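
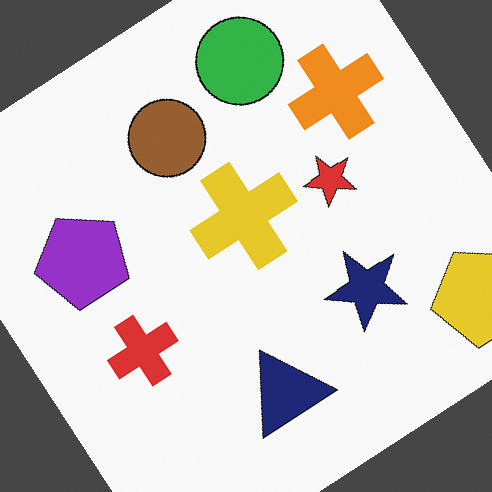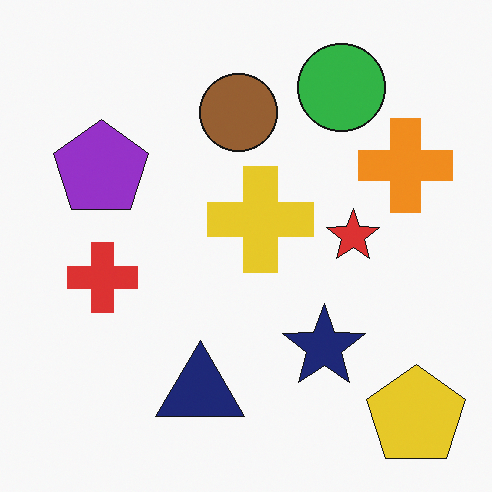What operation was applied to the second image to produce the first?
It was rotated counter-clockwise by a large amount — several tens of degrees.

Every shape is tilted by the same angle and the image corners show triangular fill wedges — a whole-image rotation by a non-right angle.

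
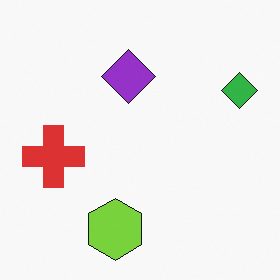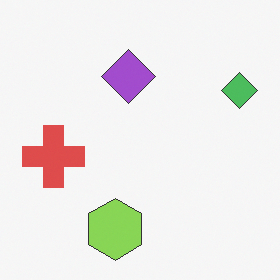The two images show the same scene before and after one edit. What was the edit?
It was given slightly reduced contrast.

Tones are pushed toward mid-grey across the whole image — a global contrast change.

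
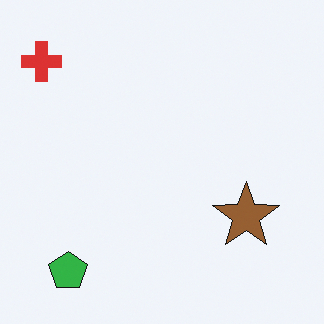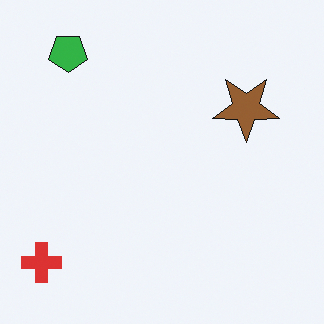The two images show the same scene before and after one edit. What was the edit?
It was flipped vertically (top ↔ bottom).

The green pentagon is in the bottom-left of the first image and the top-left of the second — shapes on opposite sides of the horizontal midline have swapped in a mirror flip.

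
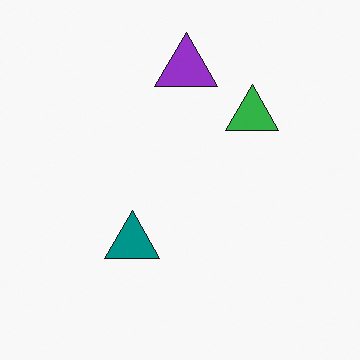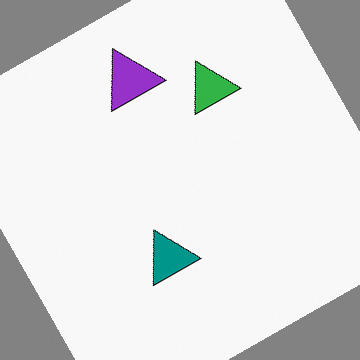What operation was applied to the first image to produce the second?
This is the original image rotated counter-clockwise by a clearly visible amount.

Every shape is tilted by the same angle and the image corners show triangular fill wedges — a whole-image rotation by a non-right angle.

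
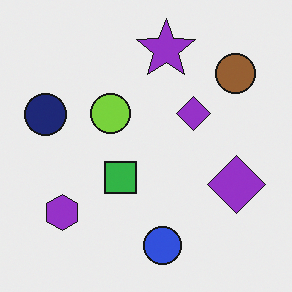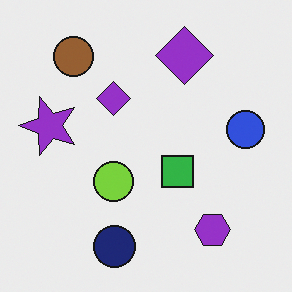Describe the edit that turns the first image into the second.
The second image is the first rotated 90° counter-clockwise.

The brown circle sits in the top-right of the first image and the top-left of the second — consistent with a whole-image 90° counter-clockwise rotation.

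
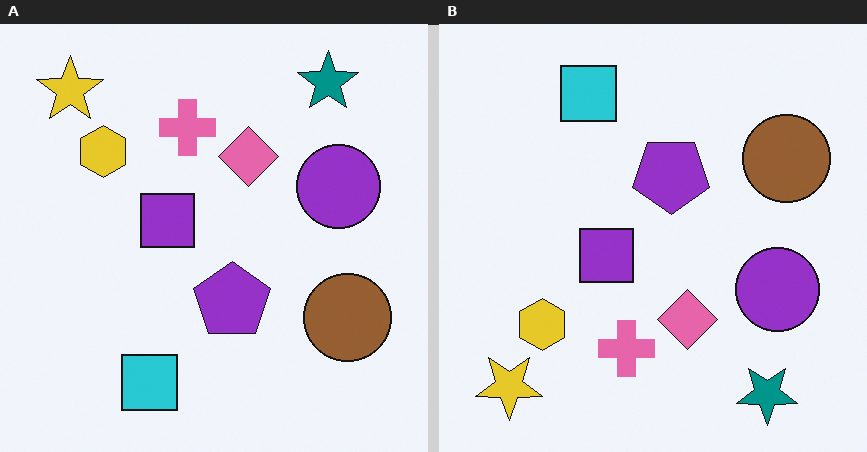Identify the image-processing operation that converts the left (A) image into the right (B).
The right (B) image is the left (A) flipped vertically (top ↔ bottom).

The teal star is in the top-right of the left (A) image and the bottom-right of the right (B) — shapes on opposite sides of the horizontal midline have swapped in a mirror flip.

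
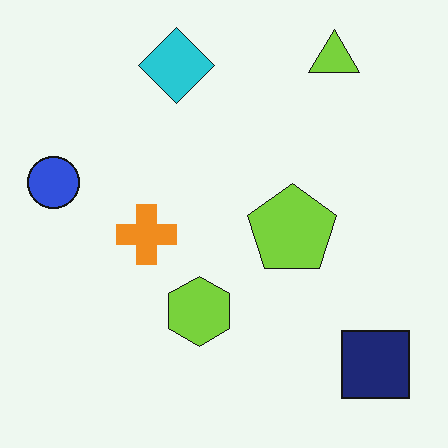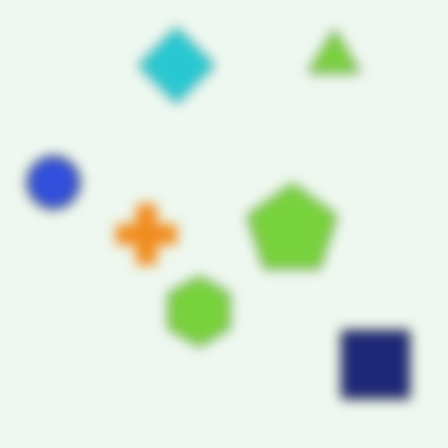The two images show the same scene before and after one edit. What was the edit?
The second image is the first strongly gaussian-blurred.

Shape edges and outlines are uniformly softened across the whole image.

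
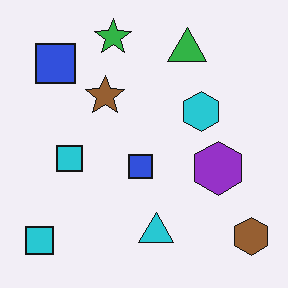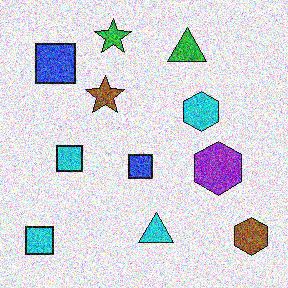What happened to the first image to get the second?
It was degraded with heavy additive noise.

Random speckle covers the whole image, including the flat background.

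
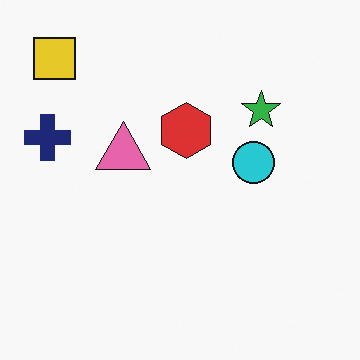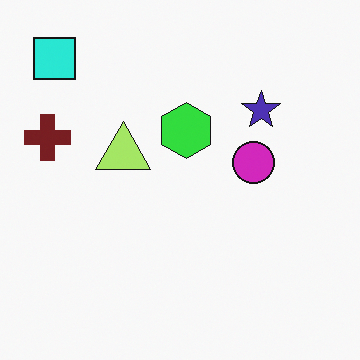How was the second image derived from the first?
The transformation is: hue-shifted by a moderate amount.

Every shape's color has rotated by the same amount around the hue wheel — a uniform hue shift.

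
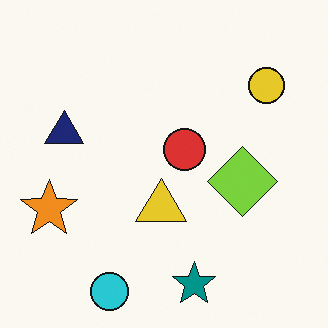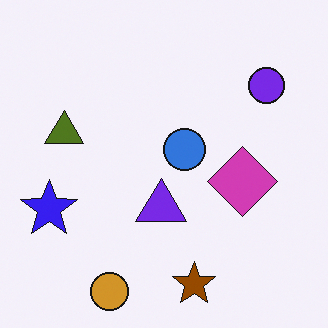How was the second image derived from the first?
This is the original image hue-shifted through roughly half the color wheel.

Every shape's color has rotated by the same amount around the hue wheel — a uniform hue shift.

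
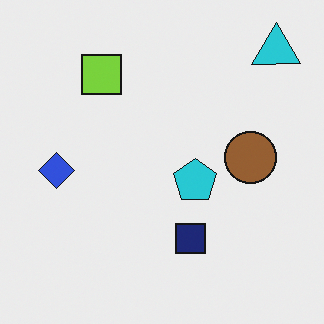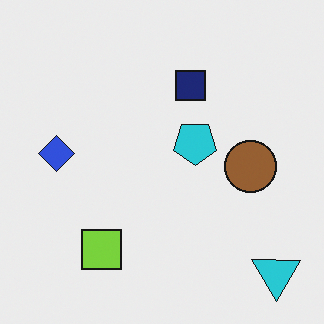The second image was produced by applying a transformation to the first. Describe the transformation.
Flipped vertically (top ↔ bottom).

The cyan triangle is in the top-right of the first image and the bottom-right of the second — shapes on opposite sides of the horizontal midline have swapped in a mirror flip.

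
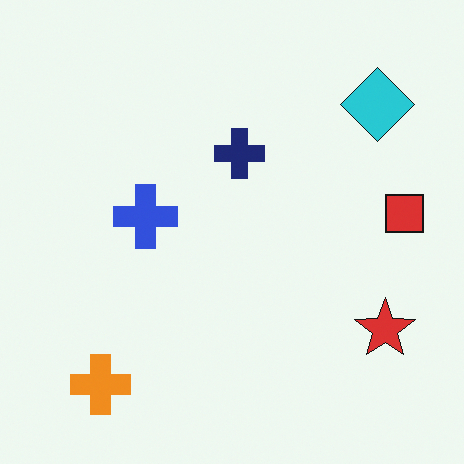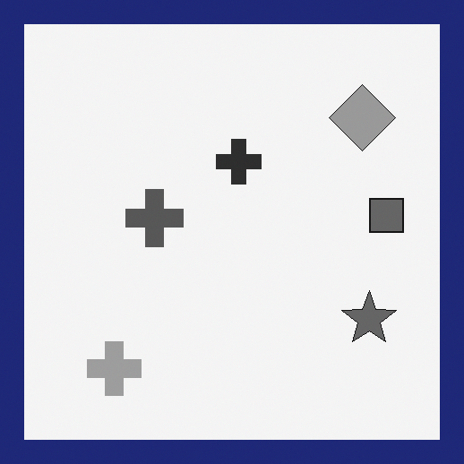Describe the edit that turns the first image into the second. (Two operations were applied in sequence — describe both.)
The transformation is: converted to grayscale, then framed with a navy border.

All color is removed — every shape is now a shade of grey. A solid navy frame runs around the edge of the second image, with the content slightly shrunk inside it.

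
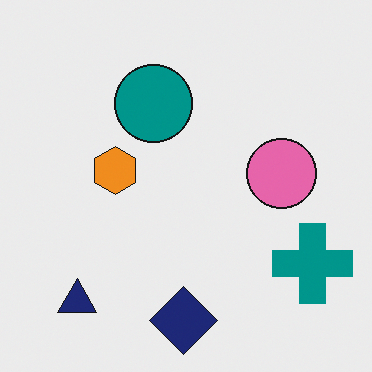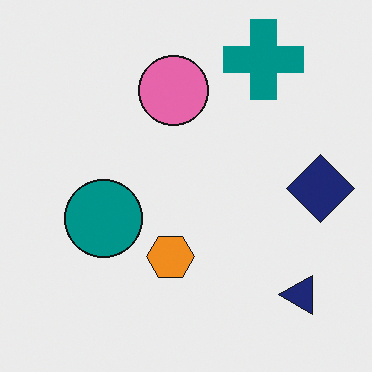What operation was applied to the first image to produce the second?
The second image is the first rotated 90° counter-clockwise.

The navy triangle sits in the bottom-left of the first image and the bottom-right of the second — consistent with a whole-image 90° counter-clockwise rotation.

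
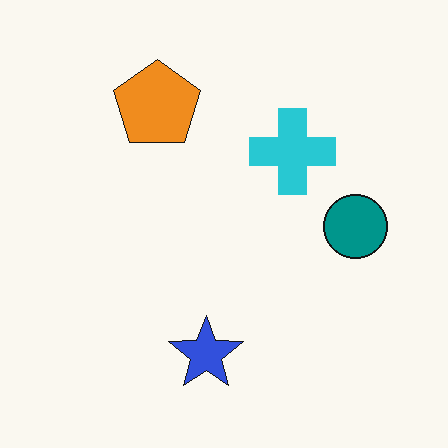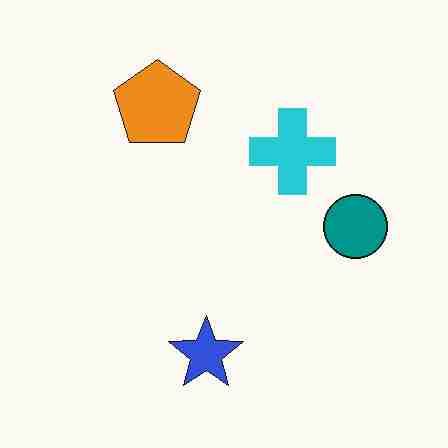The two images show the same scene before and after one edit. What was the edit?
This is the original image heavily JPEG-compressed with obvious blocking artifacts.

Blocky 8×8 compression artifacts appear around shape edges and the flat background shows ringing — characteristic JPEG degradation.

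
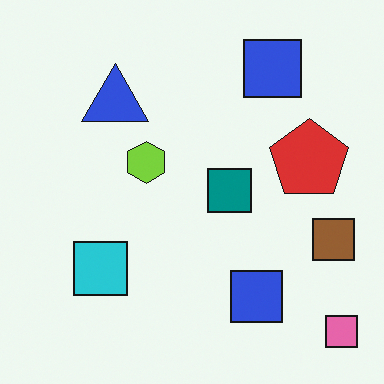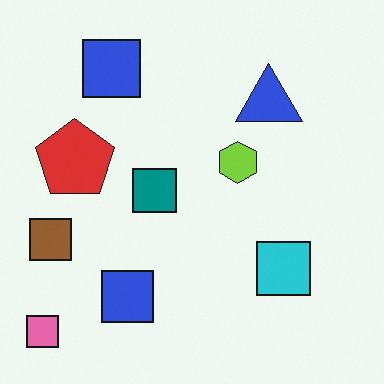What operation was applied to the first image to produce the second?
This is the original image flipped horizontally (left ↔ right).

The pink square is in the bottom-right of the first image and the bottom-left of the second — shapes on opposite sides of the vertical midline have swapped in a mirror flip.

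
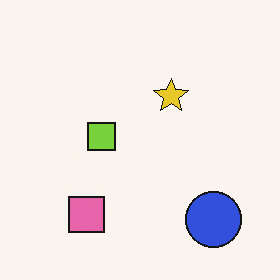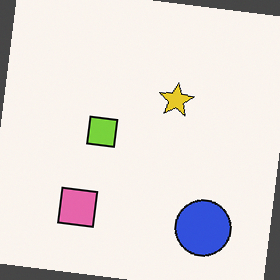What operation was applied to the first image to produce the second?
The transformation is: rotated clockwise by a small amount.

Every shape is tilted by the same angle and the image corners show triangular fill wedges — a whole-image rotation by a non-right angle.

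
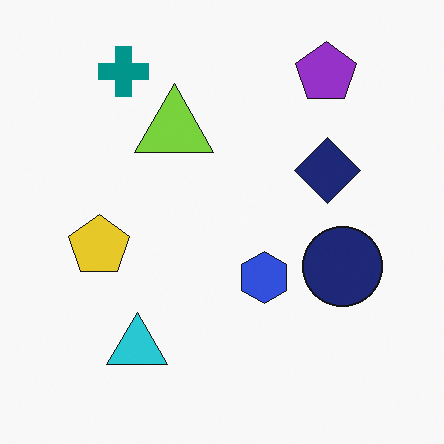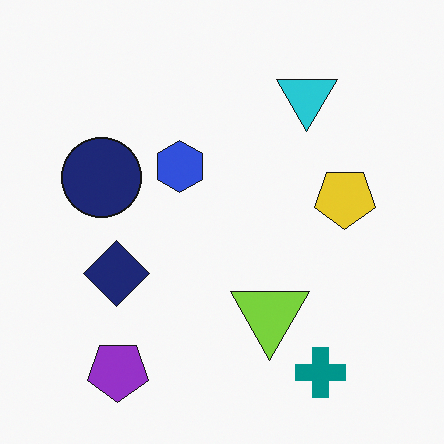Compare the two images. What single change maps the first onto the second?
The second image is the first rotated 180°.

The purple pentagon sits in the top-right of the first image and the bottom-left of the second — consistent with a whole-image 180° rotation.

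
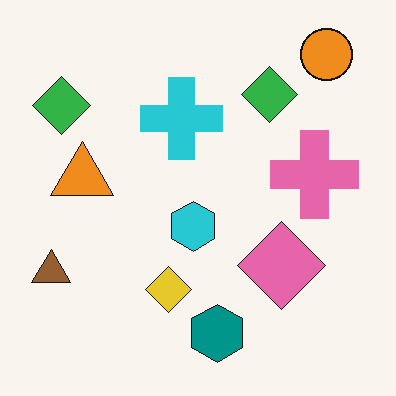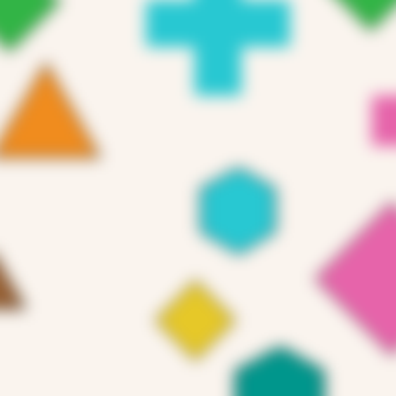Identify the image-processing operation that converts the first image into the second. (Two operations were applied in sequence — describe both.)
This is the original image noticeably gaussian-blurred, then cropped to a noticeably smaller region and rescaled.

Shape edges and outlines are uniformly softened across the whole image. The visible shapes are larger and the field of view is narrower; shapes near the original edges may be partly or wholly outside the frame — a crop-and-rescale.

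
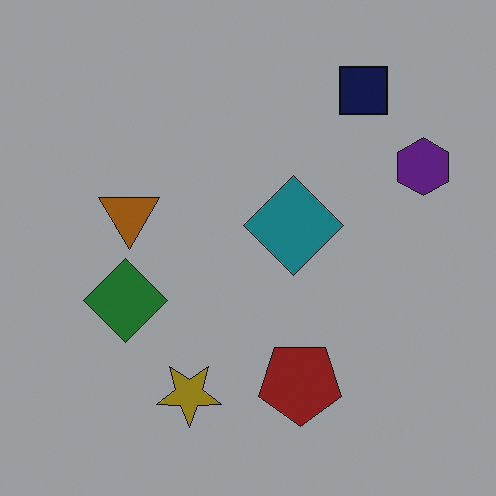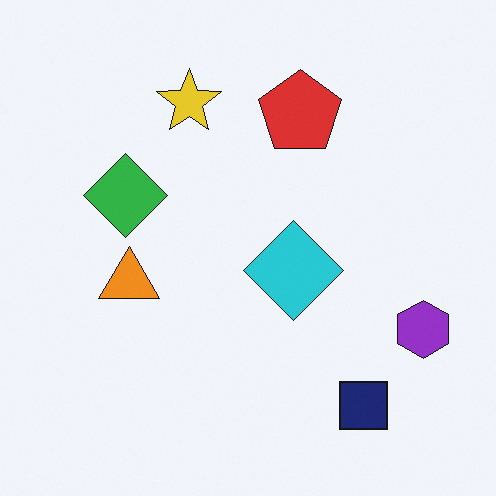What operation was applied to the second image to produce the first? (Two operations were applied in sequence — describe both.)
This is the original image flipped vertically (top ↔ bottom), then noticeably darkened.

The navy square is in the bottom-right of the second image and the top-right of the first — shapes on opposite sides of the horizontal midline have swapped in a mirror flip. Every pixel — background and shapes alike — is uniformly darkened.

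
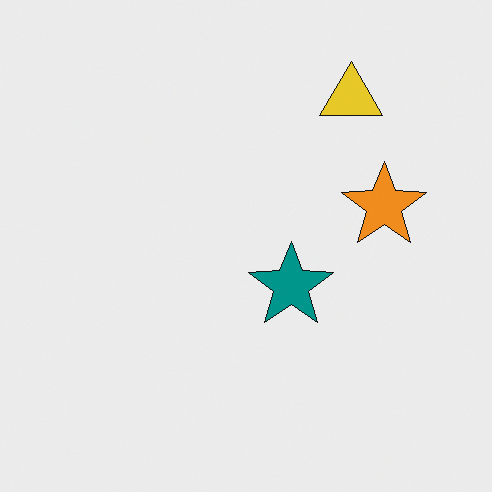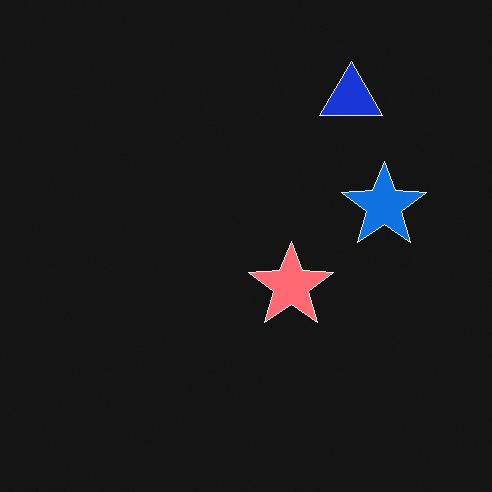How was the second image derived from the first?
It was color-inverted (negative).

The light background has become dark and every shape's color is its complement — a photographic negative.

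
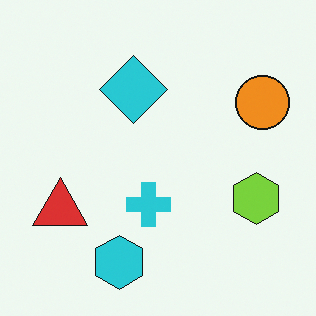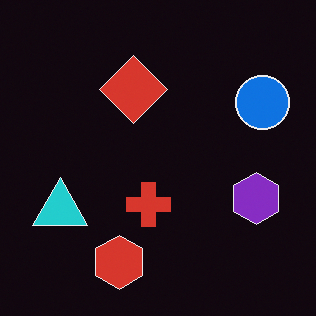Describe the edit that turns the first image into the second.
It was color-inverted (negative).

The light background has become dark and every shape's color is its complement — a photographic negative.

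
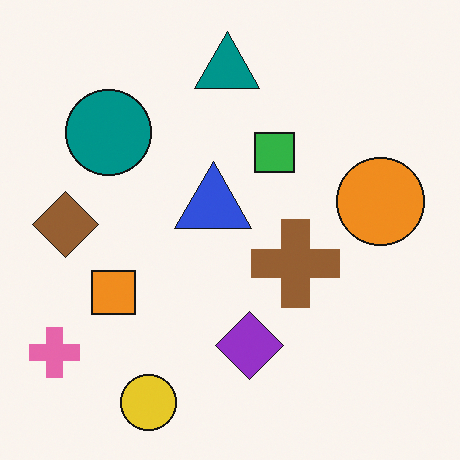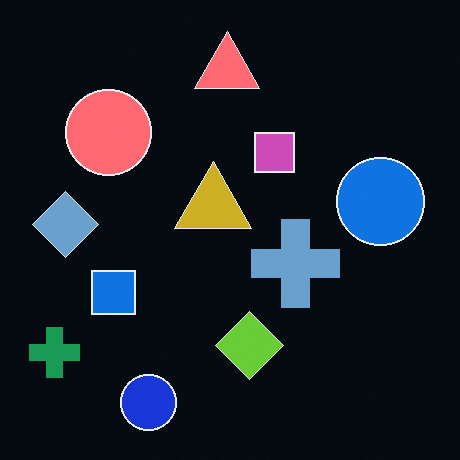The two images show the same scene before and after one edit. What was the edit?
The second image is the first color-inverted (negative).

The light background has become dark and every shape's color is its complement — a photographic negative.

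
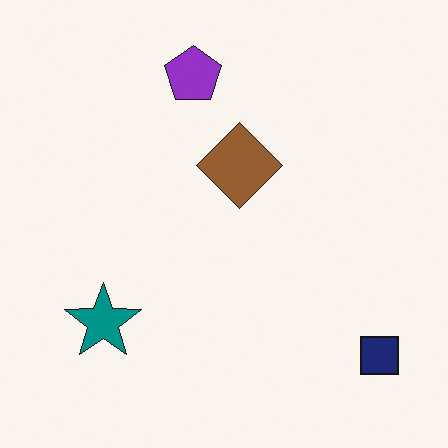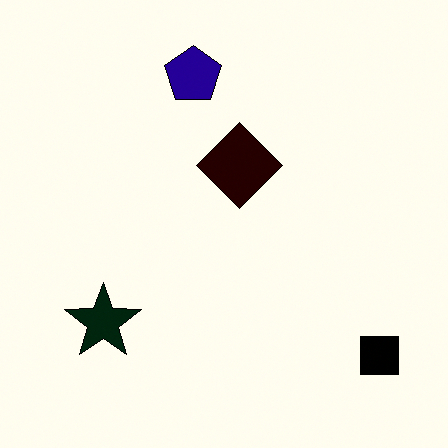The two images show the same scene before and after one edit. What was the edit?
Given much higher contrast.

Tones are pushed away from mid-grey across the whole image — a global contrast change.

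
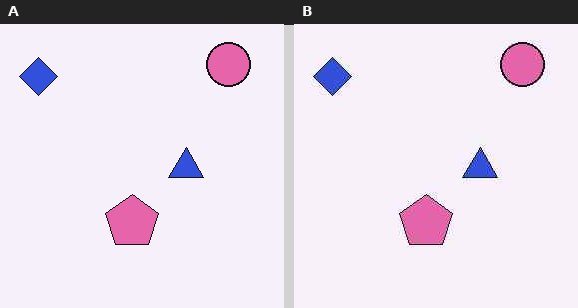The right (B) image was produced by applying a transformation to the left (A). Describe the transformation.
This is the original image given moderate JPEG compression.

Blocky 8×8 compression artifacts appear around shape edges and the flat background shows ringing — characteristic JPEG degradation.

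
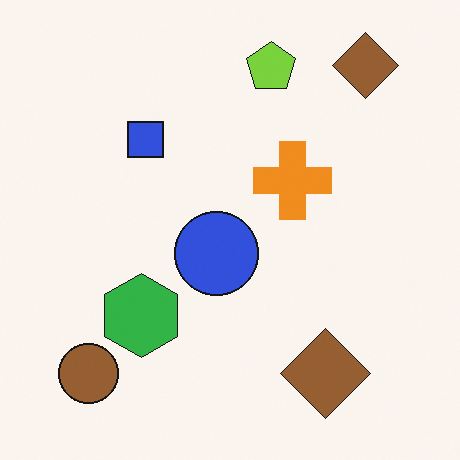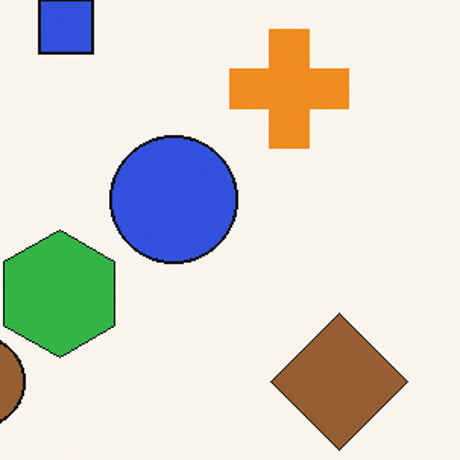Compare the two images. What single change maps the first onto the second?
The image was cropped slightly and scaled back up.

The visible shapes are larger and the field of view is narrower; shapes near the original edges may be partly or wholly outside the frame — a crop-and-rescale.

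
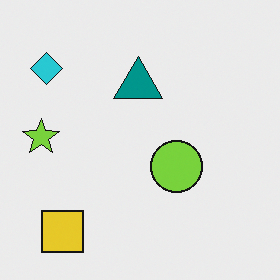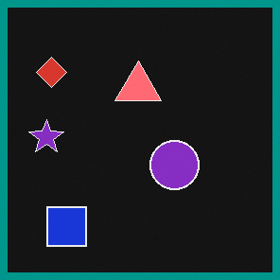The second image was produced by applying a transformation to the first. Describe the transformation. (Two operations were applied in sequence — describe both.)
The transformation is: color-inverted (negative), then framed with a teal border.

The light background has become dark and every shape's color is its complement — a photographic negative. A solid teal frame runs around the edge of the second image, with the content slightly shrunk inside it.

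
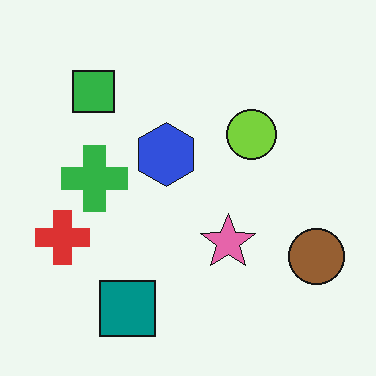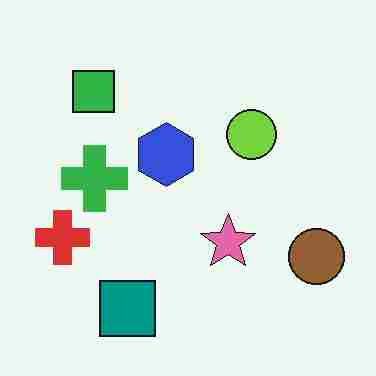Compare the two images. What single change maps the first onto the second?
This is the original image heavily JPEG-compressed with obvious blocking artifacts.

Blocky 8×8 compression artifacts appear around shape edges and the flat background shows ringing — characteristic JPEG degradation.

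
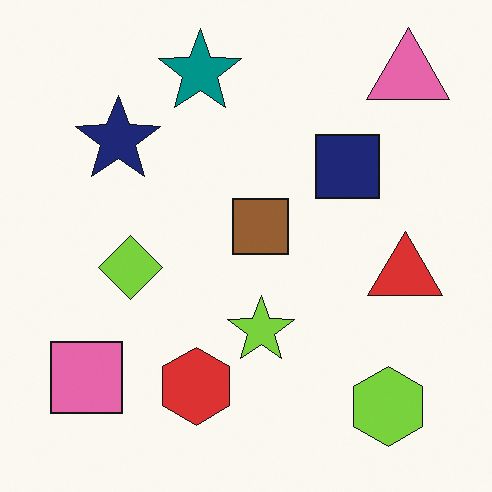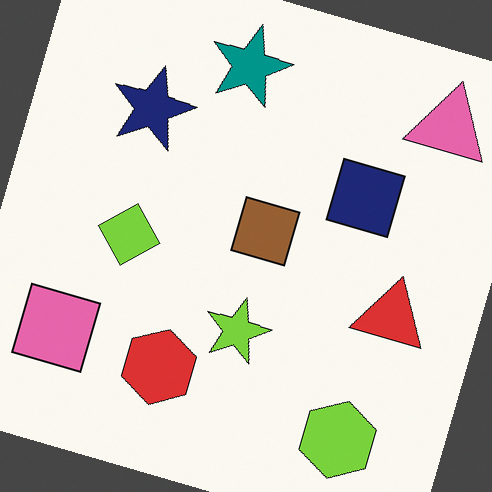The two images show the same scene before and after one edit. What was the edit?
This is the original image rotated clockwise by a clearly visible amount.

Every shape is tilted by the same angle and the image corners show triangular fill wedges — a whole-image rotation by a non-right angle.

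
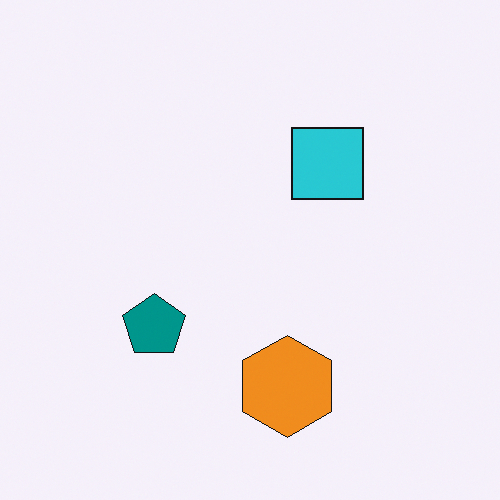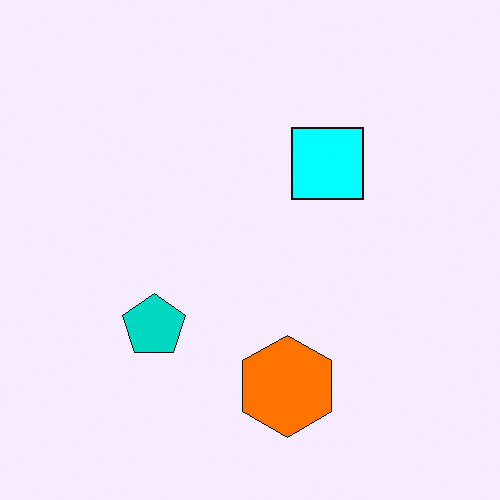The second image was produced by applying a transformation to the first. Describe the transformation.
The transformation is: heavily oversaturated.

All colors are more vivid — a global saturation change.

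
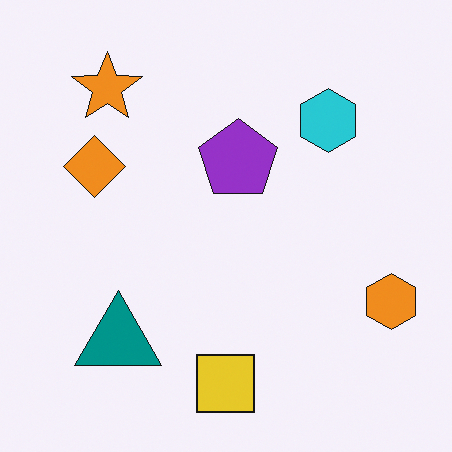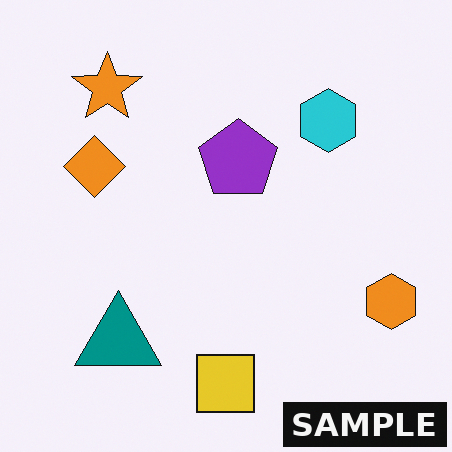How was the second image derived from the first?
The image was watermarked with the text "SAMPLE" in the lower-right corner.

A dark label reading "SAMPLE" appears in the lower-right corner.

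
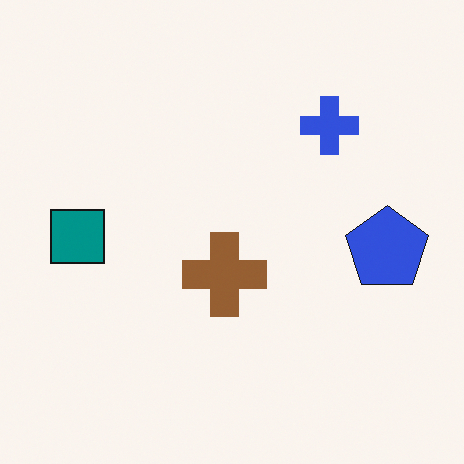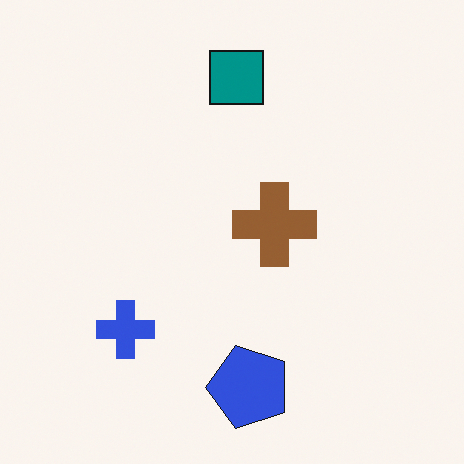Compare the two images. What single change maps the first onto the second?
The transformation is: transposed (reflected across the top-left ↔ bottom-right diagonal).

Shapes have swapped their row and column positions — what was in the top-right is now in the bottom-left — a diagonal reflection.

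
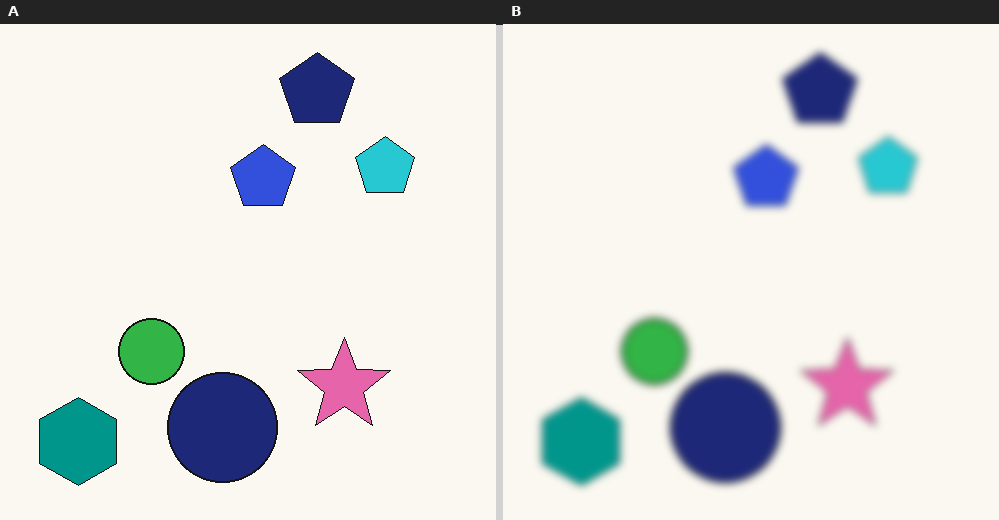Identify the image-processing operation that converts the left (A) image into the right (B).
The right (B) image is the left (A) noticeably gaussian-blurred.

Shape edges and outlines are uniformly softened across the whole image.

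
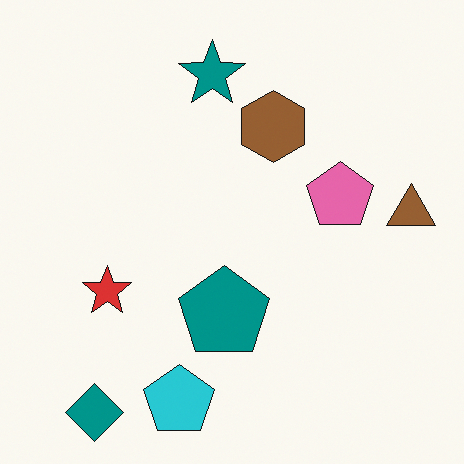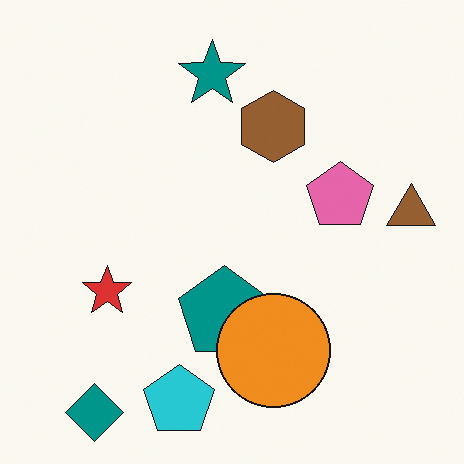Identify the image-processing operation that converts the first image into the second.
The transformation is: overlaid with an additional orange circle.

An orange circle appears in the second image that is absent from the first.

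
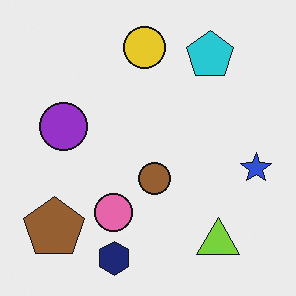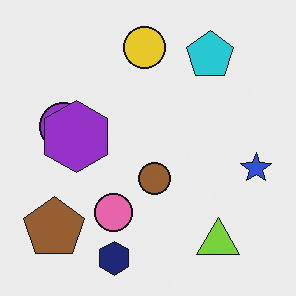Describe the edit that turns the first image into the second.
The second image is the first overlaid with an additional purple hexagon.

A purple hexagon appears in the second image that is absent from the first.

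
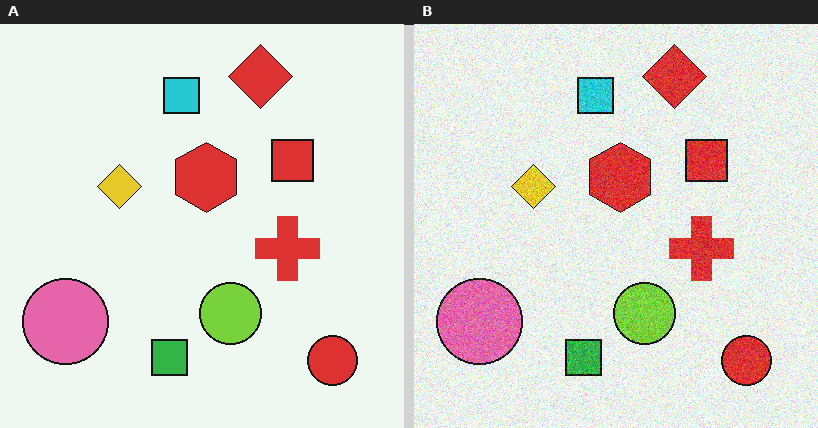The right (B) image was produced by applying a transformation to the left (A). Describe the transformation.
The right (B) image is the left (A) degraded with moderate additive noise.

Random speckle covers the whole image, including the flat background.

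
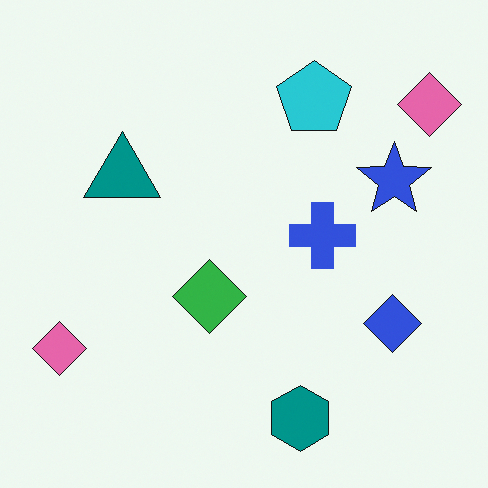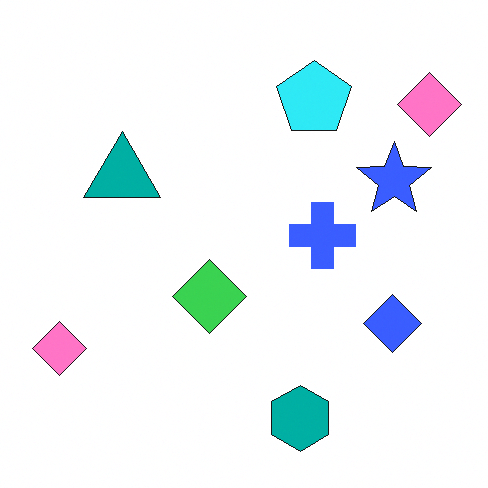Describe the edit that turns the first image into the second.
The transformation is: slightly brightened.

Every pixel — background and shapes alike — is uniformly brightened.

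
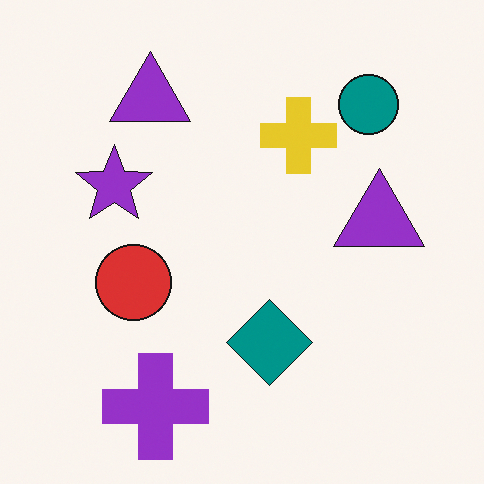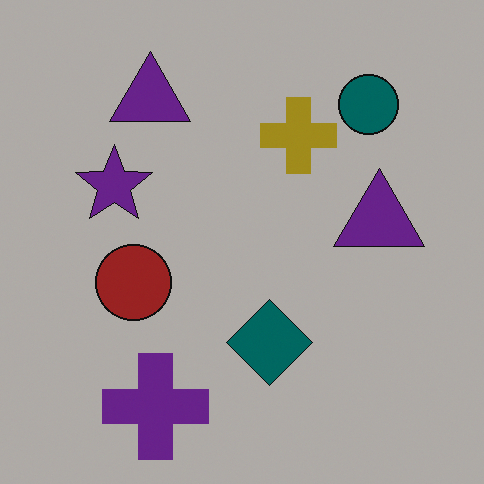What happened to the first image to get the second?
The transformation is: darkened a lot.

Every pixel — background and shapes alike — is uniformly darkened.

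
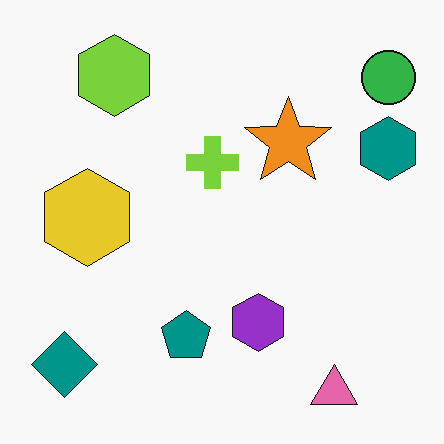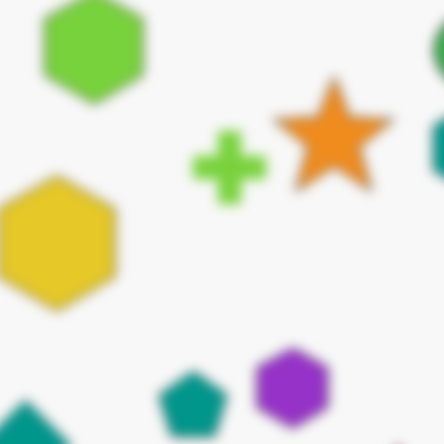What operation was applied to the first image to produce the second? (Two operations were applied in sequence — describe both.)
The image was moderately blurred, then cropped to a modestly smaller region and rescaled.

Shape edges and outlines are uniformly softened across the whole image. The visible shapes are larger and the field of view is narrower; shapes near the original edges may be partly or wholly outside the frame — a crop-and-rescale.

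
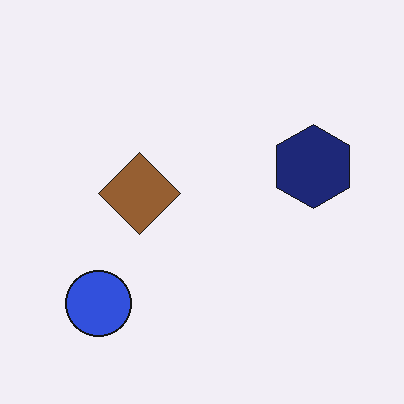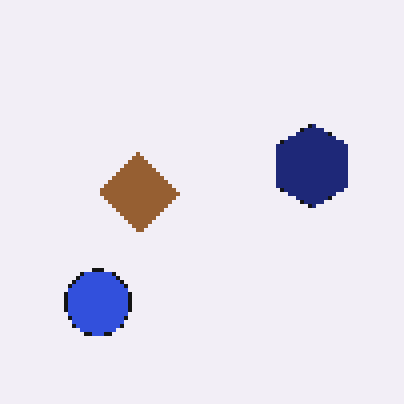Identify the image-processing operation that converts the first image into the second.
The transformation is: mildly pixelated.

Shapes are reduced to large square blocks; fine edges and outlines are lost — a downscale-then-upscale (mosaic) effect.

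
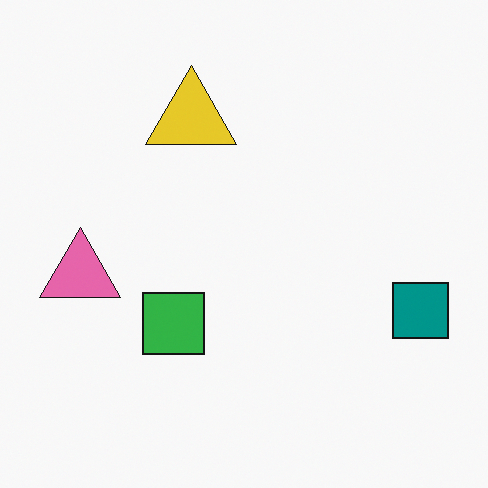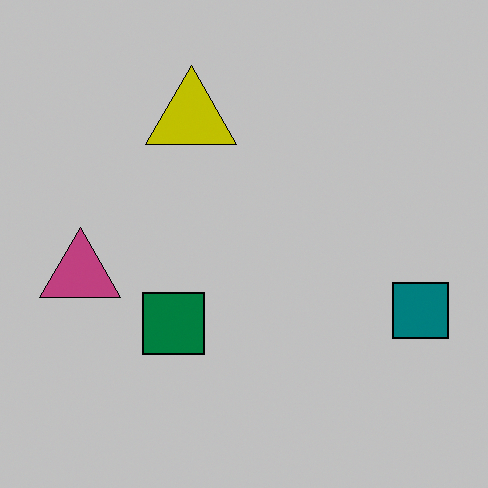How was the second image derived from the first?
The image was aggressively posterized.

Each flat color has snapped to a coarser quantized level — most visibly, the near-white background has dropped to a flat grey.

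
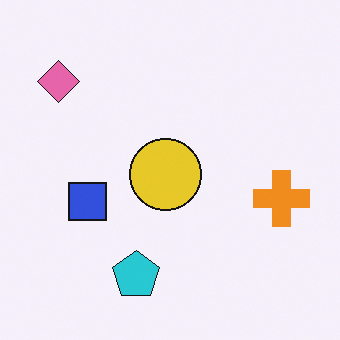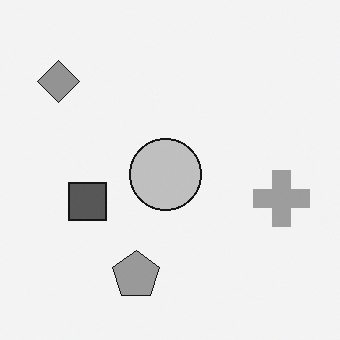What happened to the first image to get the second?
Converted to grayscale.

All color is removed — every shape is now a shade of grey.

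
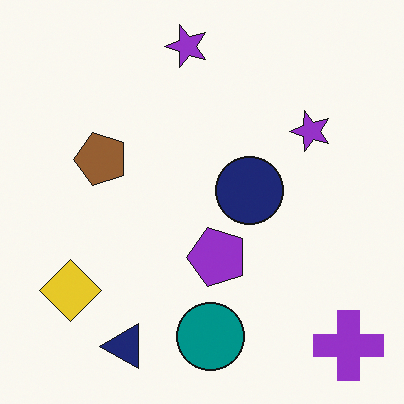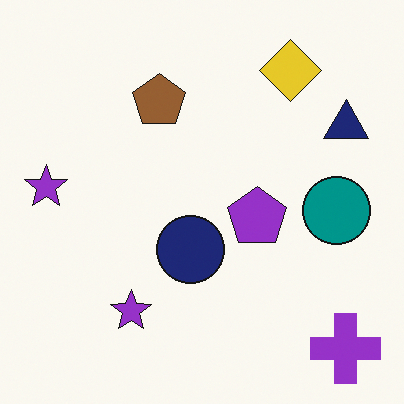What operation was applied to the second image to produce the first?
The image was transposed (reflected across the top-left ↔ bottom-right diagonal).

Shapes have swapped their row and column positions — what was in the top-right is now in the bottom-left — a diagonal reflection.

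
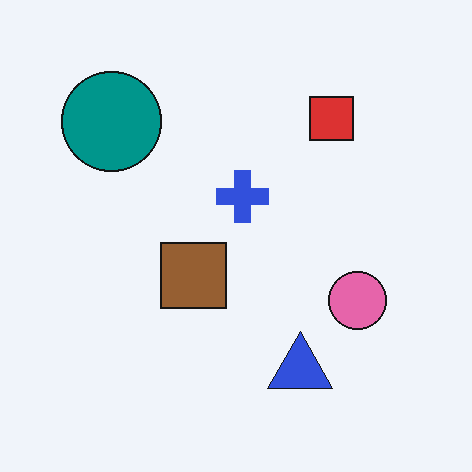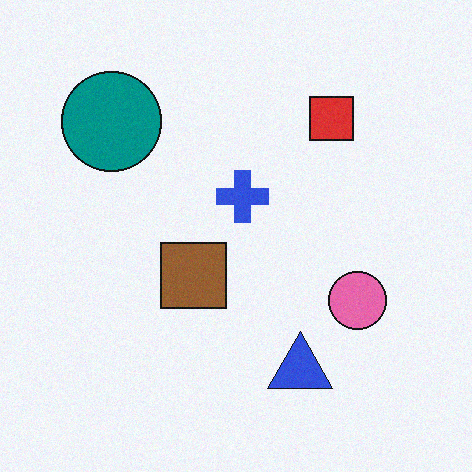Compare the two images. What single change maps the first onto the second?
It was degraded with a light layer of grain.

Random speckle covers the whole image, including the flat background.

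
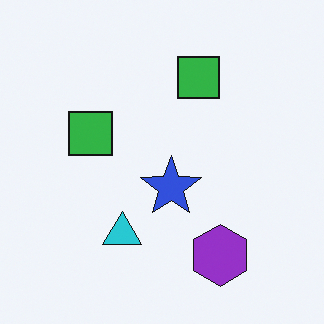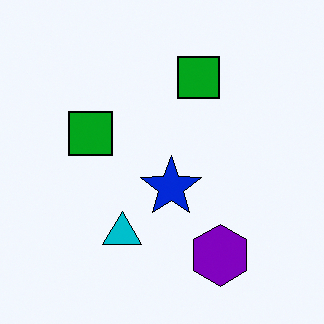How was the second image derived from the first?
Given slightly increased contrast.

Tones are pushed away from mid-grey across the whole image — a global contrast change.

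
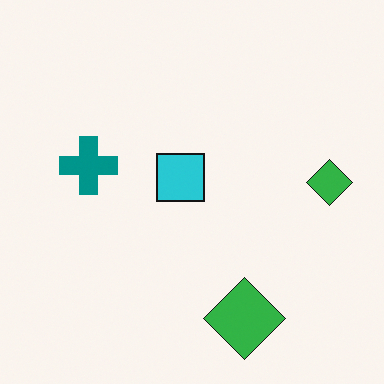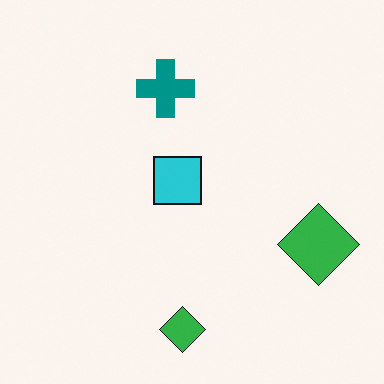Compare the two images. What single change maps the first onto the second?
The transformation is: transposed (reflected across the top-left ↔ bottom-right diagonal).

Shapes have swapped their row and column positions — what was in the top-right is now in the bottom-left — a diagonal reflection.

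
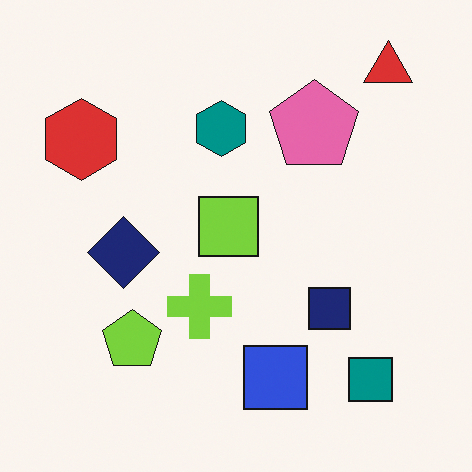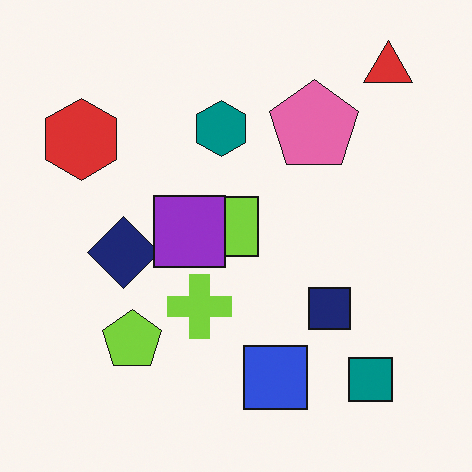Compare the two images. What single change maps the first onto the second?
It was overlaid with an additional purple square.

A purple square appears in the second image that is absent from the first.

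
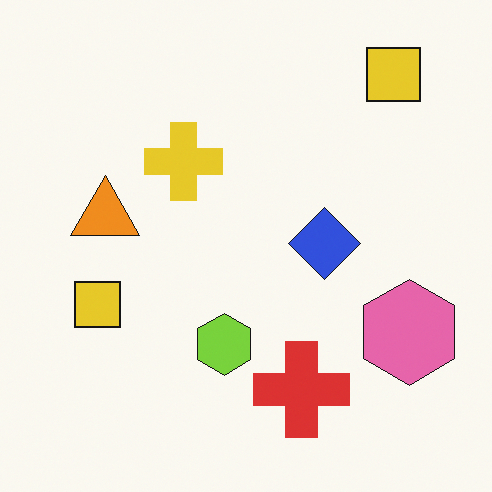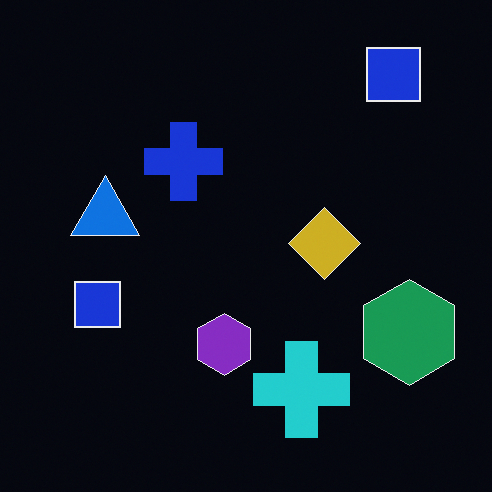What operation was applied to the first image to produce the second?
The transformation is: color-inverted (negative).

The light background has become dark and every shape's color is its complement — a photographic negative.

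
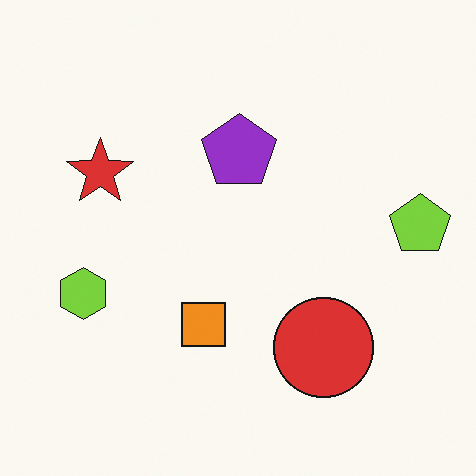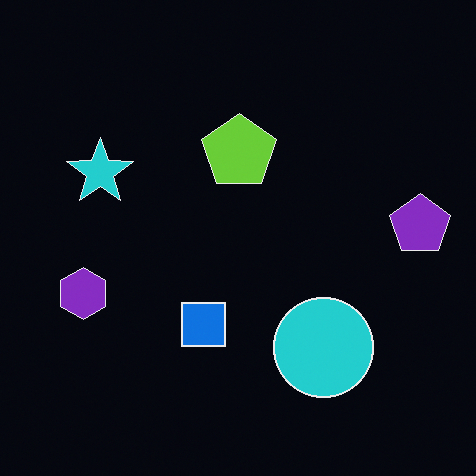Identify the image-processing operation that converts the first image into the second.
The second image is the first color-inverted (negative).

The light background has become dark and every shape's color is its complement — a photographic negative.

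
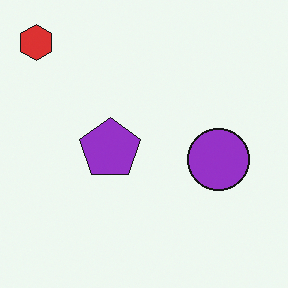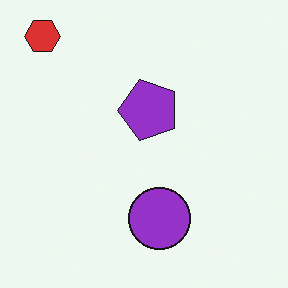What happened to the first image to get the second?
This is the original image transposed (reflected across the top-left ↔ bottom-right diagonal).

Shapes have swapped their row and column positions — what was in the top-right is now in the bottom-left — a diagonal reflection.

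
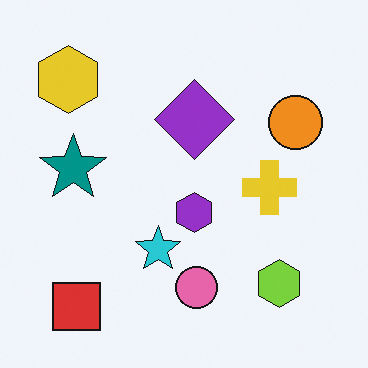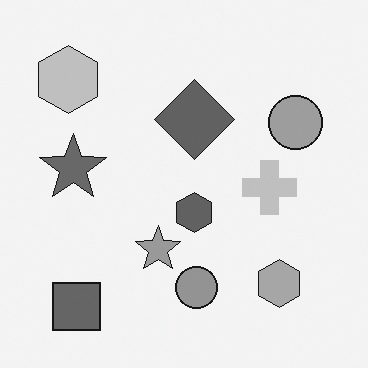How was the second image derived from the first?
The image was converted to grayscale.

All color is removed — every shape is now a shade of grey.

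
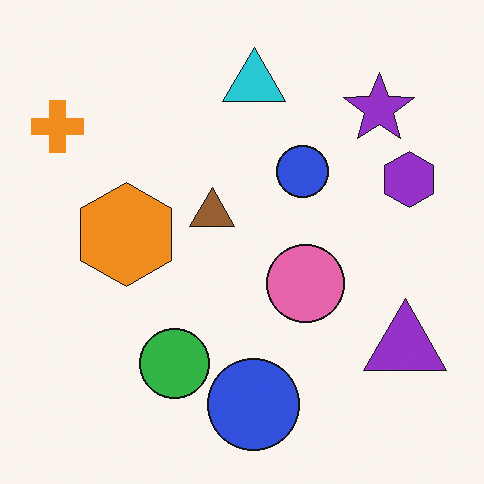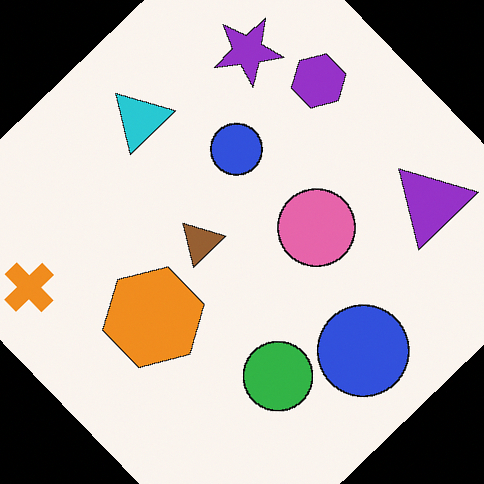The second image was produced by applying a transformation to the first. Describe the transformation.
This is the original image rotated counter-clockwise by a large amount — several tens of degrees.

Every shape is tilted by the same angle and the image corners show triangular fill wedges — a whole-image rotation by a non-right angle.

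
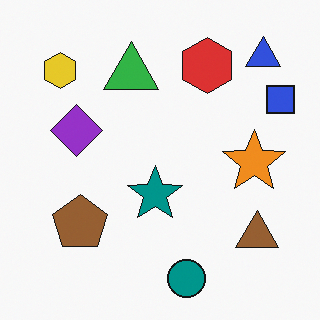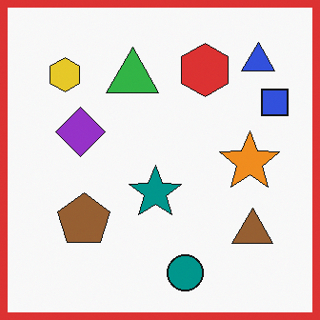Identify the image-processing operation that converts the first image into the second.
The transformation is: framed with a red border.

A solid red frame runs around the edge of the second image, with the content slightly shrunk inside it.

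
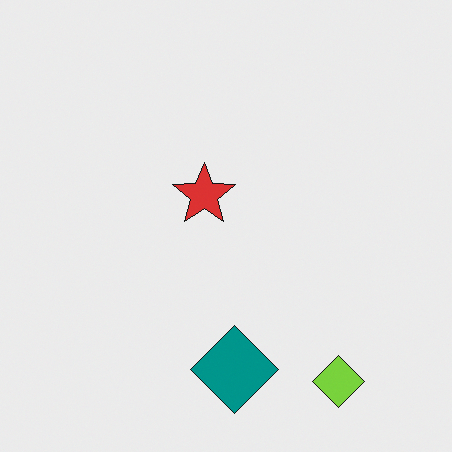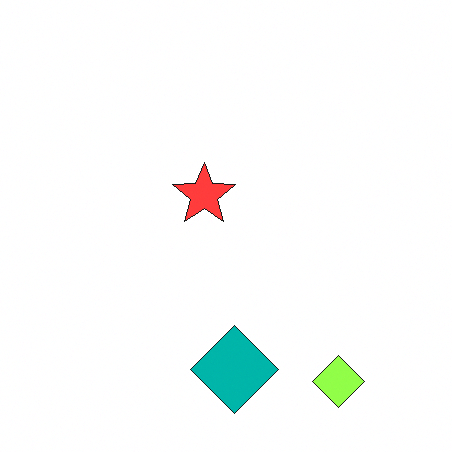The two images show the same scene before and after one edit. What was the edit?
The transformation is: brightened a little.

Every pixel — background and shapes alike — is uniformly brightened.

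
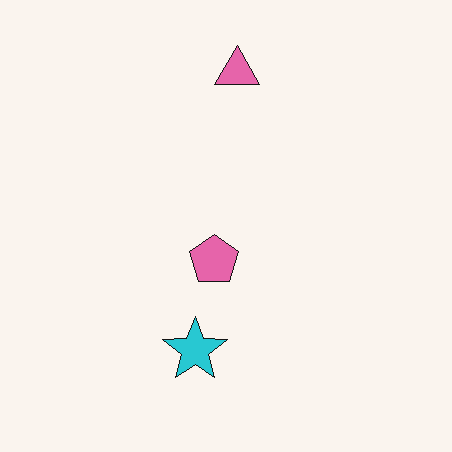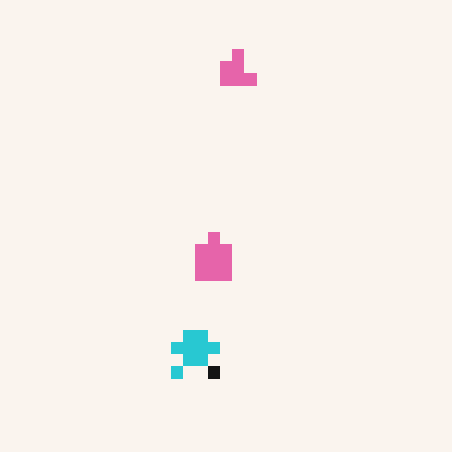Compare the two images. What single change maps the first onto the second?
Coarsely pixelated.

Shapes are reduced to large square blocks; fine edges and outlines are lost — a downscale-then-upscale (mosaic) effect.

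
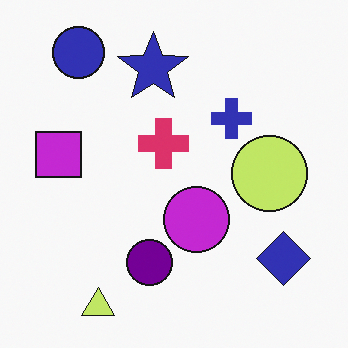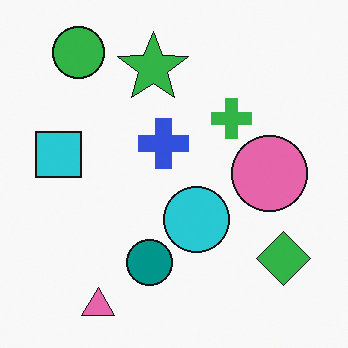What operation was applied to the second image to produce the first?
The transformation is: hue-shifted noticeably.

Every shape's color has rotated by the same amount around the hue wheel — a uniform hue shift.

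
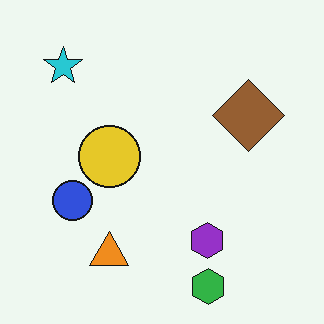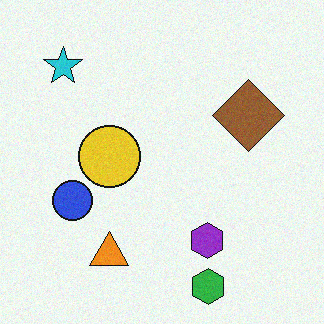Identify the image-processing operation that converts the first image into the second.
The second image is the first degraded with subtle gaussian noise.

Random speckle covers the whole image, including the flat background.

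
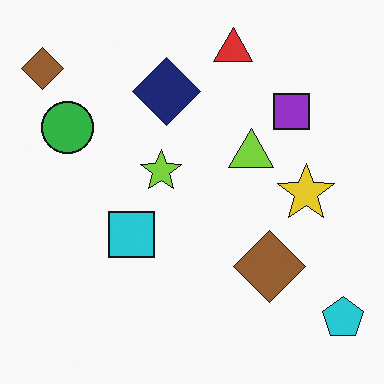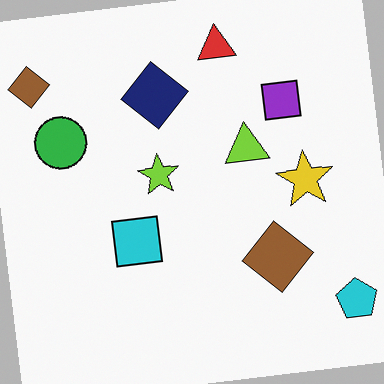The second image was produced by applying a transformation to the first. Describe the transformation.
The image was rotated counter-clockwise by a few degrees.

Every shape is tilted by the same angle and the image corners show triangular fill wedges — a whole-image rotation by a non-right angle.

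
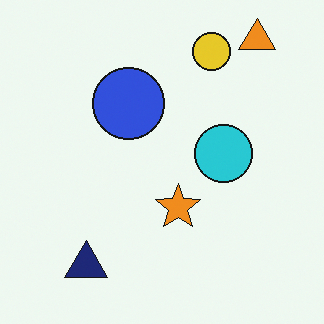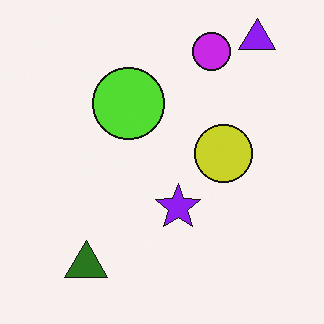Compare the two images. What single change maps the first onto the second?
The transformation is: hue-shifted by a large amount.

Every shape's color has rotated by the same amount around the hue wheel — a uniform hue shift.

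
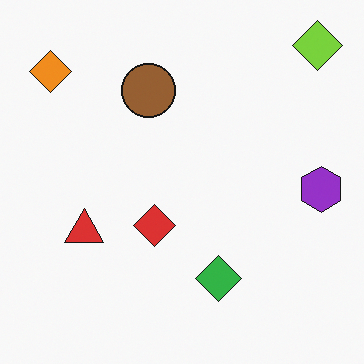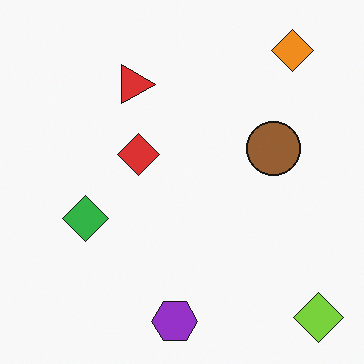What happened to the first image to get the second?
It was rotated 90° clockwise.

The lime diamond sits in the top-right of the first image and the bottom-right of the second — consistent with a whole-image 90° clockwise rotation.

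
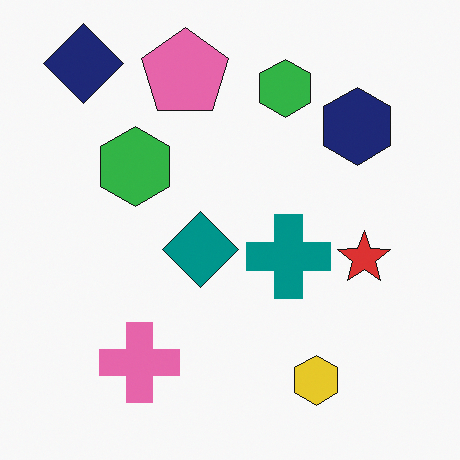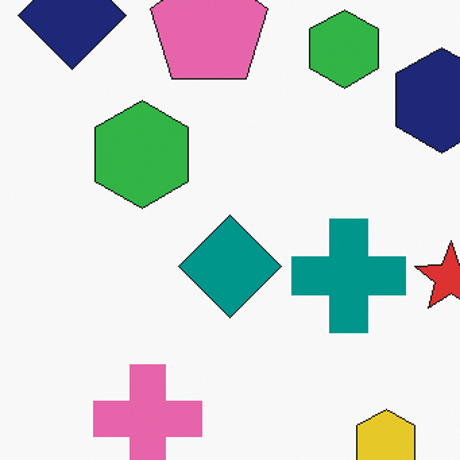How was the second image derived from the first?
Cropped to a modestly smaller region and rescaled.

The visible shapes are larger and the field of view is narrower; shapes near the original edges may be partly or wholly outside the frame — a crop-and-rescale.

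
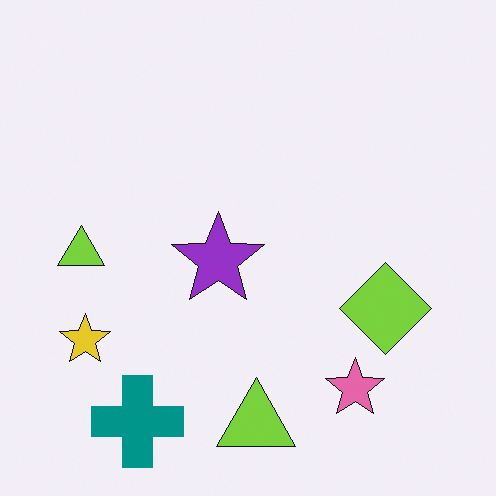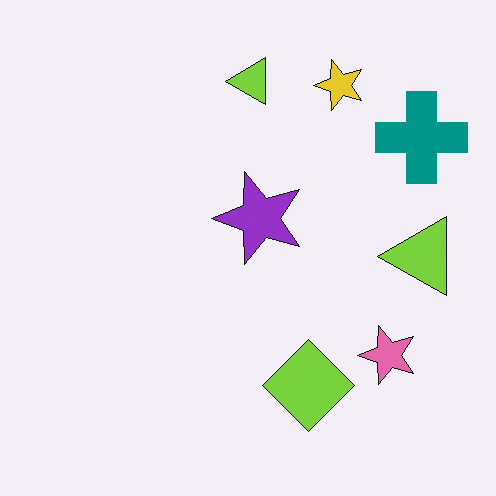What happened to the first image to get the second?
The second image is the first transposed (reflected across the top-left ↔ bottom-right diagonal).

Shapes have swapped their row and column positions — what was in the top-right is now in the bottom-left — a diagonal reflection.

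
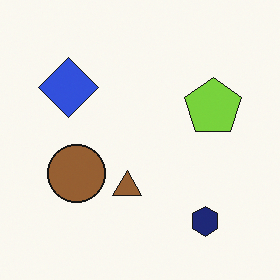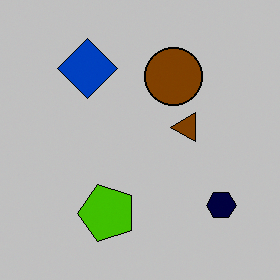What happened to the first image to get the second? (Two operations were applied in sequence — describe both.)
The second image is the first aggressively posterized, then transposed (reflected across the top-left ↔ bottom-right diagonal).

Each flat color has snapped to a coarser quantized level — most visibly, the near-white background has dropped to a flat grey. Shapes have swapped their row and column positions — what was in the top-right is now in the bottom-left — a diagonal reflection.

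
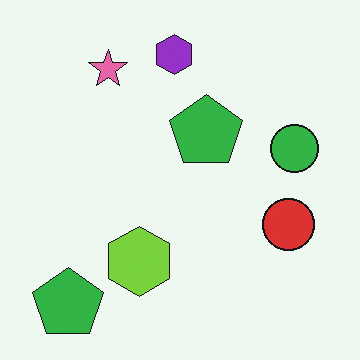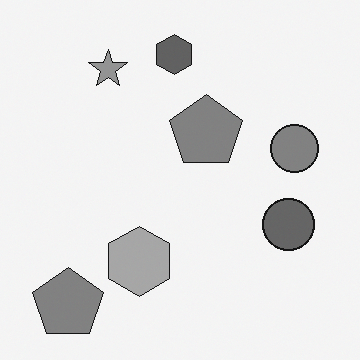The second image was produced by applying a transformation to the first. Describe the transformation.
The second image is the first converted to grayscale.

All color is removed — every shape is now a shade of grey.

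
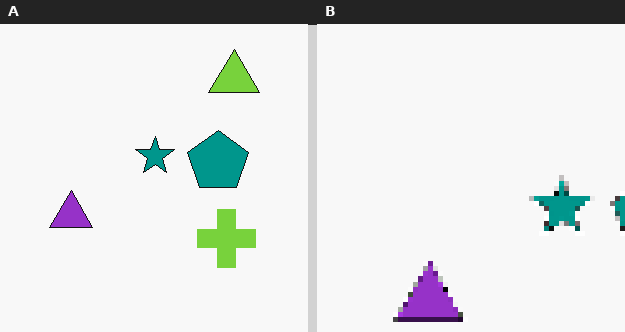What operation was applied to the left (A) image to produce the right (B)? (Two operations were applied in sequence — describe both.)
The image was cropped to a modestly smaller region and rescaled, then lightly pixelated (a mild mosaic effect).

The visible shapes are larger and the field of view is narrower; shapes near the original edges may be partly or wholly outside the frame — a crop-and-rescale. Shapes are reduced to large square blocks; fine edges and outlines are lost — a downscale-then-upscale (mosaic) effect.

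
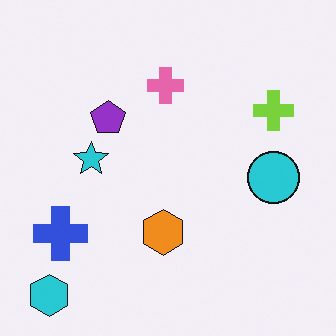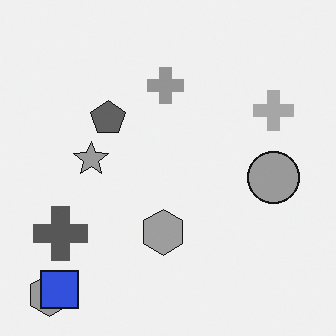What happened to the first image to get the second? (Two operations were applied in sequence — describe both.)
The second image is the first converted to grayscale, then overlaid with an additional blue square.

All color is removed — every shape is now a shade of grey. A blue square appears in the second image that is absent from the first.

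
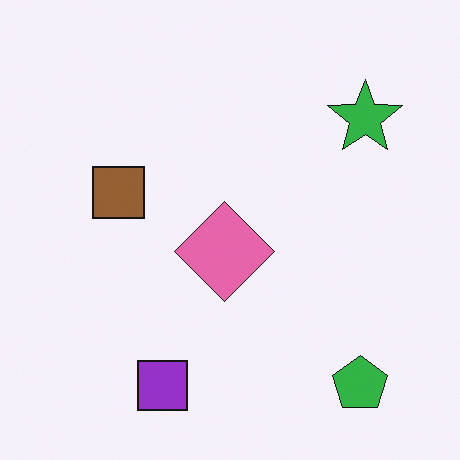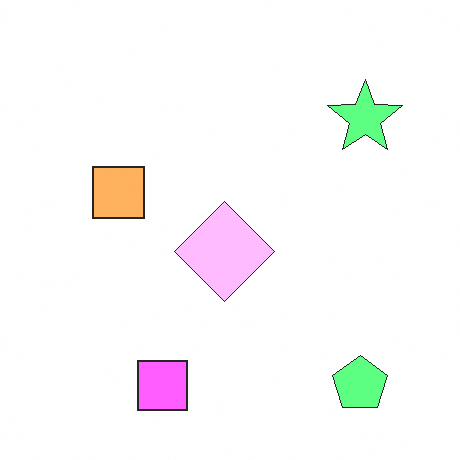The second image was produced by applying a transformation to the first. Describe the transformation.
The transformation is: noticeably brightened.

Every pixel — background and shapes alike — is uniformly brightened.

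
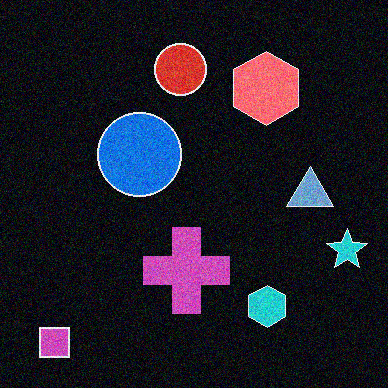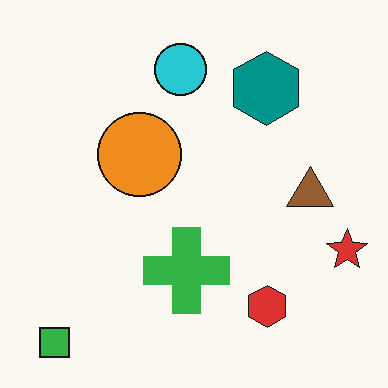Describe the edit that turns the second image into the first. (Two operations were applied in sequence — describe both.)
It was color-inverted (negative), then degraded with moderate additive noise.

The light background has become dark and every shape's color is its complement — a photographic negative. Random speckle covers the whole image, including the flat background.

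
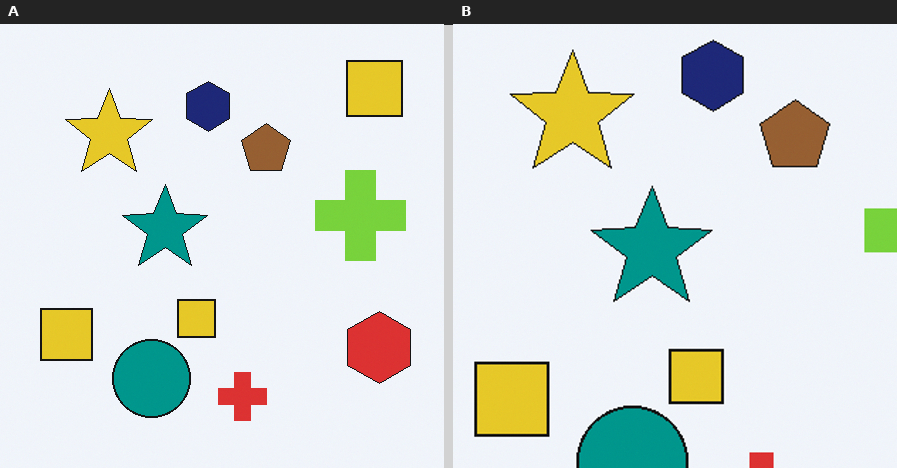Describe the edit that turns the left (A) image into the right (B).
The transformation is: cropped to a modestly smaller region and rescaled.

The visible shapes are larger and the field of view is narrower; shapes near the original edges may be partly or wholly outside the frame — a crop-and-rescale.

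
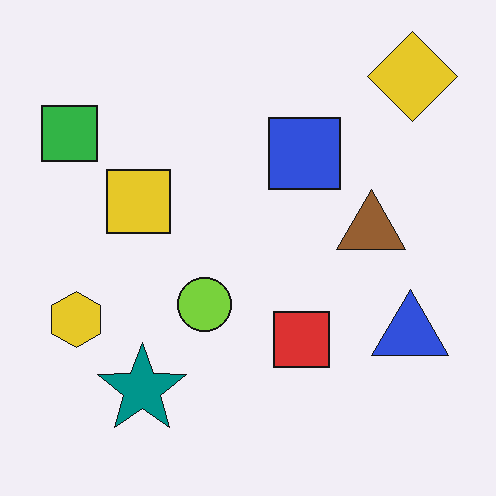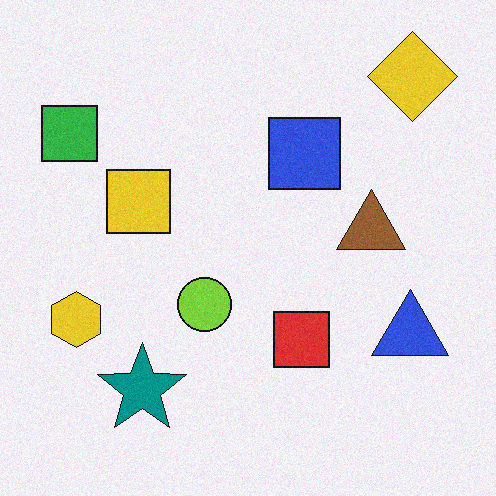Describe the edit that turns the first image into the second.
The transformation is: degraded with light additive noise.

Random speckle covers the whole image, including the flat background.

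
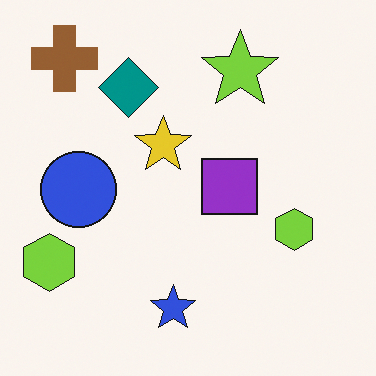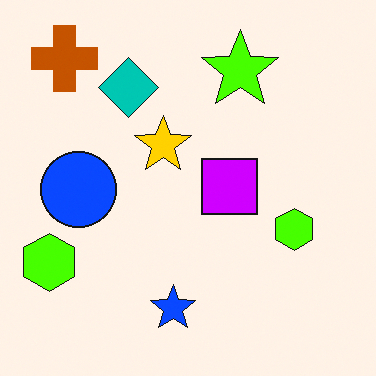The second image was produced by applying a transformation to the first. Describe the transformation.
This is the original image heavily oversaturated.

All colors are more vivid — a global saturation change.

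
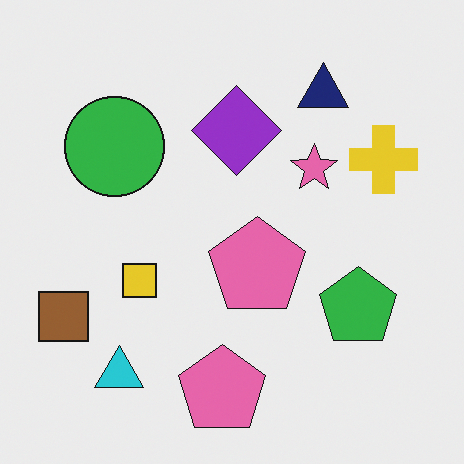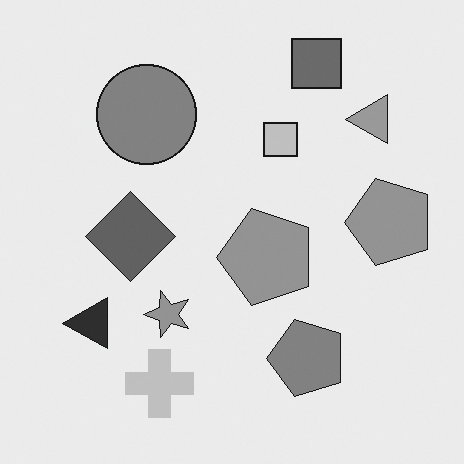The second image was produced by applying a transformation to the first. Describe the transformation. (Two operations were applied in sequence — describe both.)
The transformation is: converted to grayscale, then transposed (reflected across the top-left ↔ bottom-right diagonal).

All color is removed — every shape is now a shade of grey. Shapes have swapped their row and column positions — what was in the top-right is now in the bottom-left — a diagonal reflection.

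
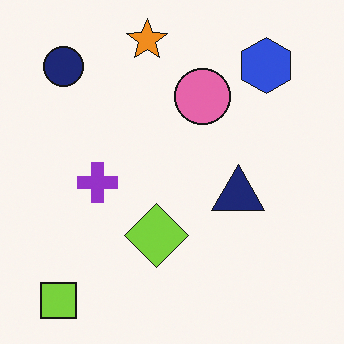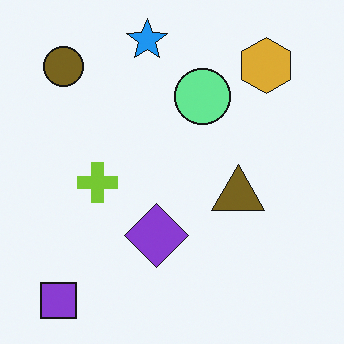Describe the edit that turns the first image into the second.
It was hue-shifted by a large amount.

Every shape's color has rotated by the same amount around the hue wheel — a uniform hue shift.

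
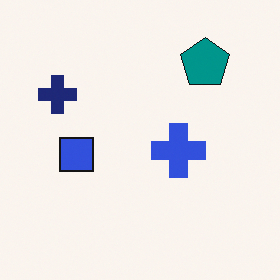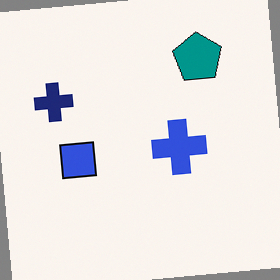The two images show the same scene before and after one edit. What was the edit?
It was rotated counter-clockwise by a few degrees.

Every shape is tilted by the same angle and the image corners show triangular fill wedges — a whole-image rotation by a non-right angle.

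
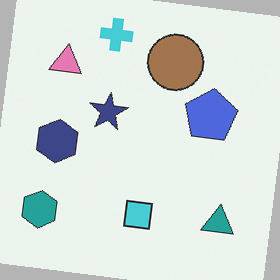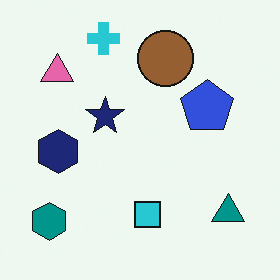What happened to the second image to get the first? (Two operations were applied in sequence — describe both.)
The image was given slightly reduced contrast, then rotated clockwise by a small amount.

Tones are pushed toward mid-grey across the whole image — a global contrast change. Every shape is tilted by the same angle and the image corners show triangular fill wedges — a whole-image rotation by a non-right angle.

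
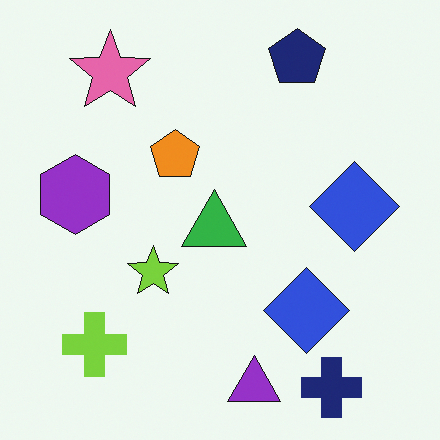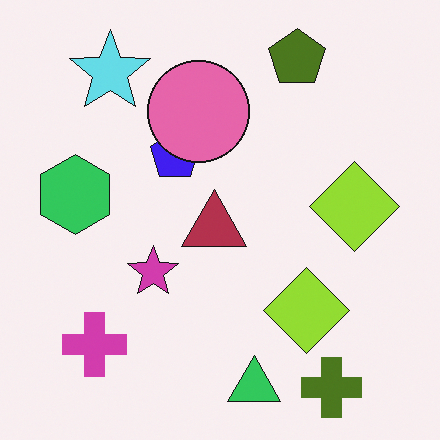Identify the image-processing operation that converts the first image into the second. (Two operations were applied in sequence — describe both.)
The transformation is: hue-shifted through roughly half the color wheel, then overlaid with an additional pink circle.

Every shape's color has rotated by the same amount around the hue wheel — a uniform hue shift. A pink circle appears in the second image that is absent from the first.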